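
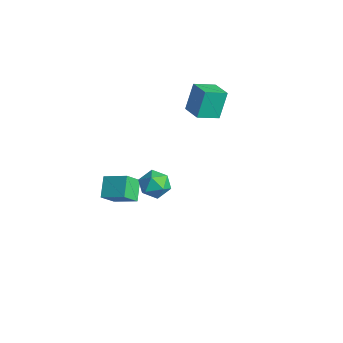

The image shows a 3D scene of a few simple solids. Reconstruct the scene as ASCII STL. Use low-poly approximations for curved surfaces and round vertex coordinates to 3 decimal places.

solid 
facet normal -0.423 -0.384 0.821
outer loop
vertex 2.034 -2.424 2.915
vertex 2.177 -3.326 2.567
vertex 2.863 -2.901 3.119
endloop
endfacet
facet normal -0.102 0.237 0.966
outer loop
vertex 2.034 -2.424 2.915
vertex 2.863 -2.901 3.119
vertex 2.889 -1.951 2.889
endloop
endfacet
facet normal -0.392 0.738 0.550
outer loop
vertex 2.034 -2.424 2.915
vertex 2.889 -1.951 2.889
vertex 2.22 -1.789 2.195
endloop
endfacet
facet normal -0.892 0.428 0.147
outer loop
vertex 2.034 -2.424 2.915
vertex 2.22 -1.789 2.195
vertex 1.779 -2.639 1.996
endloop
endfacet
facet normal -0.911 -0.266 0.315
outer loop
vertex 2.034 -2.424 2.915
vertex 1.779 -2.639 1.996
vertex 2.177 -3.326 2.567
endloop
endfacet
facet normal 0.588 0.175 0.790
outer loop
vertex 2.889 -1.951 2.889
vertex 2.863 -2.901 3.119
vertex 3.561 -2.561 2.524
endloop
endfacet
facet normal 0.068 -0.829 0.555
outer loop
vertex 2.863 -2.901 3.119
vertex 2.177 -3.326 2.567
vertex 3.12 -3.411 2.325
endloop
endfacet
facet normal -0.723 -0.638 -0.264
outer loop
vertex 2.177 -3.326 2.567
vertex 1.779 -2.639 1.996
vertex 2.451 -3.249 1.631
endloop
endfacet
facet normal -0.692 0.484 -0.535
outer loop
vertex 1.779 -2.639 1.996
vertex 2.22 -1.789 2.195
vertex 2.477 -2.299 1.401
endloop
endfacet
facet normal 0.119 0.986 0.116
outer loop
vertex 2.22 -1.789 2.195
vertex 2.889 -1.951 2.889
vertex 3.163 -1.874 1.953
endloop
endfacet
facet normal 0.892 -0.428 -0.147
outer loop
vertex 3.306 -2.776 1.605
vertex 3.561 -2.561 2.524
vertex 3.12 -3.411 2.325
endloop
endfacet
facet normal 0.392 -0.738 -0.550
outer loop
vertex 3.306 -2.776 1.605
vertex 3.12 -3.411 2.325
vertex 2.451 -3.249 1.631
endloop
endfacet
facet normal 0.102 -0.237 -0.966
outer loop
vertex 3.306 -2.776 1.605
vertex 2.451 -3.249 1.631
vertex 2.477 -2.299 1.401
endloop
endfacet
facet normal 0.423 0.384 -0.821
outer loop
vertex 3.306 -2.776 1.605
vertex 2.477 -2.299 1.401
vertex 3.163 -1.874 1.953
endloop
endfacet
facet normal 0.911 0.266 -0.315
outer loop
vertex 3.306 -2.776 1.605
vertex 3.163 -1.874 1.953
vertex 3.561 -2.561 2.524
endloop
endfacet
facet normal 0.692 -0.484 0.535
outer loop
vertex 3.12 -3.411 2.325
vertex 3.561 -2.561 2.524
vertex 2.863 -2.901 3.119
endloop
endfacet
facet normal -0.119 -0.986 -0.116
outer loop
vertex 2.451 -3.249 1.631
vertex 3.12 -3.411 2.325
vertex 2.177 -3.326 2.567
endloop
endfacet
facet normal -0.588 -0.175 -0.790
outer loop
vertex 2.477 -2.299 1.401
vertex 2.451 -3.249 1.631
vertex 1.779 -2.639 1.996
endloop
endfacet
facet normal -0.068 0.829 -0.555
outer loop
vertex 3.163 -1.874 1.953
vertex 2.477 -2.299 1.401
vertex 2.22 -1.789 2.195
endloop
endfacet
facet normal 0.723 0.638 0.264
outer loop
vertex 3.561 -2.561 2.524
vertex 3.163 -1.874 1.953
vertex 2.889 -1.951 2.889
endloop
endfacet
facet normal -0.984 0.014 -0.176
outer loop
vertex -3.12 3.032 4.281
vertex -3.004 4.417 3.745
vertex -2.824 2.344 2.567
endloop
endfacet
facet normal -0.078 -0.930 0.360
outer loop
vertex -1.436 2.323 2.815
vertex -3.12 3.032 4.281
vertex -2.824 2.344 2.567
endloop
endfacet
facet normal -0.984 0.015 -0.176
outer loop
vertex -2.824 2.344 2.567
vertex -3.004 4.417 3.745
vertex -2.707 3.729 2.031
endloop
endfacet
facet normal 0.158 -0.368 -0.916
outer loop
vertex -2.707 3.729 2.031
vertex -1.436 2.323 2.815
vertex -2.824 2.344 2.567
endloop
endfacet
facet normal -0.158 0.368 0.916
outer loop
vertex -3.12 3.032 4.281
vertex -1.616 4.396 3.993
vertex -3.004 4.417 3.745
endloop
endfacet
facet normal -0.078 -0.930 0.360
outer loop
vertex -1.733 3.011 4.529
vertex -3.12 3.032 4.281
vertex -1.436 2.323 2.815
endloop
endfacet
facet normal -0.158 0.368 0.916
outer loop
vertex -1.733 3.011 4.529
vertex -1.616 4.396 3.993
vertex -3.12 3.032 4.281
endloop
endfacet
facet normal 0.078 0.930 -0.360
outer loop
vertex -3.004 4.417 3.745
vertex -1.616 4.396 3.993
vertex -2.707 3.729 2.031
endloop
endfacet
facet normal 0.158 -0.368 -0.916
outer loop
vertex -1.32 3.708 2.279
vertex -1.436 2.323 2.815
vertex -2.707 3.729 2.031
endloop
endfacet
facet normal 0.078 0.930 -0.360
outer loop
vertex -2.707 3.729 2.031
vertex -1.616 4.396 3.993
vertex -1.32 3.708 2.279
endloop
endfacet
facet normal 0.984 -0.014 0.176
outer loop
vertex -1.32 3.708 2.279
vertex -1.733 3.011 4.529
vertex -1.436 2.323 2.815
endloop
endfacet
facet normal 0.984 -0.015 0.176
outer loop
vertex -1.616 4.396 3.993
vertex -1.733 3.011 4.529
vertex -1.32 3.708 2.279
endloop
endfacet
facet normal -0.739 -0.564 -0.368
outer loop
vertex -4.493 -2.105 -2.985
vertex -4.719 -1.15 -3.997
vertex -3.531 -2.799 -3.854
endloop
endfacet
facet normal 0.160 -0.677 0.718
outer loop
vertex -2.341 -1.89 -3.263
vertex -4.493 -2.105 -2.985
vertex -3.531 -2.799 -3.854
endloop
endfacet
facet normal -0.739 -0.565 -0.367
outer loop
vertex -3.531 -2.799 -3.854
vertex -4.719 -1.15 -3.997
vertex -3.758 -1.844 -4.866
endloop
endfacet
facet normal 0.654 -0.471 -0.592
outer loop
vertex -3.758 -1.844 -4.866
vertex -2.341 -1.89 -3.263
vertex -3.531 -2.799 -3.854
endloop
endfacet
facet normal -0.654 0.472 0.591
outer loop
vertex -4.493 -2.105 -2.985
vertex -3.529 -0.241 -3.406
vertex -4.719 -1.15 -3.997
endloop
endfacet
facet normal 0.160 -0.677 0.718
outer loop
vertex -3.302 -1.196 -2.394
vertex -4.493 -2.105 -2.985
vertex -2.341 -1.89 -3.263
endloop
endfacet
facet normal -0.654 0.472 0.592
outer loop
vertex -3.302 -1.196 -2.394
vertex -3.529 -0.241 -3.406
vertex -4.493 -2.105 -2.985
endloop
endfacet
facet normal -0.160 0.677 -0.718
outer loop
vertex -4.719 -1.15 -3.997
vertex -3.529 -0.241 -3.406
vertex -3.758 -1.844 -4.866
endloop
endfacet
facet normal 0.654 -0.472 -0.591
outer loop
vertex -2.567 -0.935 -4.275
vertex -2.341 -1.89 -3.263
vertex -3.758 -1.844 -4.866
endloop
endfacet
facet normal -0.160 0.677 -0.718
outer loop
vertex -3.758 -1.844 -4.866
vertex -3.529 -0.241 -3.406
vertex -2.567 -0.935 -4.275
endloop
endfacet
facet normal 0.739 0.564 0.367
outer loop
vertex -2.567 -0.935 -4.275
vertex -3.302 -1.196 -2.394
vertex -2.341 -1.89 -3.263
endloop
endfacet
facet normal 0.739 0.565 0.367
outer loop
vertex -3.529 -0.241 -3.406
vertex -3.302 -1.196 -2.394
vertex -2.567 -0.935 -4.275
endloop
endfacet

endsolid


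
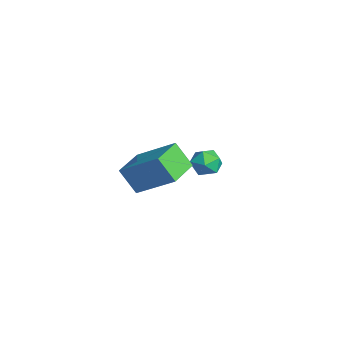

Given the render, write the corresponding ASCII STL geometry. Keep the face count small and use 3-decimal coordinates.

solid 
facet normal -0.398 -0.424 0.814
outer loop
vertex 2.196 -3.403 0.903
vertex 1.182 -2.513 0.87
vertex 1.24 -4.534 -0.154
endloop
endfacet
facet normal 0.752 -0.659 0.025
outer loop
vertex 1.698 -4.047 -1.09
vertex 2.196 -3.403 0.903
vertex 1.24 -4.534 -0.154
endloop
endfacet
facet normal -0.399 -0.424 0.813
outer loop
vertex 1.24 -4.534 -0.154
vertex 1.182 -2.513 0.87
vertex 0.225 -3.644 -0.188
endloop
endfacet
facet normal -0.526 -0.622 -0.581
outer loop
vertex 0.225 -3.644 -0.188
vertex 1.698 -4.047 -1.09
vertex 1.24 -4.534 -0.154
endloop
endfacet
facet normal 0.526 0.621 0.581
outer loop
vertex 2.196 -3.403 0.903
vertex 1.64 -2.026 -0.066
vertex 1.182 -2.513 0.87
endloop
endfacet
facet normal 0.751 -0.659 0.025
outer loop
vertex 2.655 -2.916 -0.032
vertex 2.196 -3.403 0.903
vertex 1.698 -4.047 -1.09
endloop
endfacet
facet normal 0.525 0.621 0.581
outer loop
vertex 2.655 -2.916 -0.032
vertex 1.64 -2.026 -0.066
vertex 2.196 -3.403 0.903
endloop
endfacet
facet normal -0.752 0.659 -0.025
outer loop
vertex 1.182 -2.513 0.87
vertex 1.64 -2.026 -0.066
vertex 0.225 -3.644 -0.188
endloop
endfacet
facet normal -0.526 -0.621 -0.581
outer loop
vertex 0.684 -3.157 -1.123
vertex 1.698 -4.047 -1.09
vertex 0.225 -3.644 -0.188
endloop
endfacet
facet normal -0.752 0.659 -0.026
outer loop
vertex 0.225 -3.644 -0.188
vertex 1.64 -2.026 -0.066
vertex 0.684 -3.157 -1.123
endloop
endfacet
facet normal 0.398 0.424 -0.813
outer loop
vertex 0.684 -3.157 -1.123
vertex 2.655 -2.916 -0.032
vertex 1.698 -4.047 -1.09
endloop
endfacet
facet normal 0.399 0.423 -0.814
outer loop
vertex 1.64 -2.026 -0.066
vertex 2.655 -2.916 -0.032
vertex 0.684 -3.157 -1.123
endloop
endfacet
facet normal -0.035 0.444 0.896
outer loop
vertex -3.122 0.116 -2.855
vertex -2.755 -0.406 -2.582
vertex -2.429 0.149 -2.844
endloop
endfacet
facet normal -0.050 0.928 0.370
outer loop
vertex -3.122 0.116 -2.855
vertex -2.429 0.149 -2.844
vertex -2.777 0.355 -3.408
endloop
endfacet
facet normal -0.614 0.788 -0.042
outer loop
vertex -3.122 0.116 -2.855
vertex -2.777 0.355 -3.408
vertex -3.318 -0.071 -3.494
endloop
endfacet
facet normal -0.949 0.218 0.227
outer loop
vertex -3.122 0.116 -2.855
vertex -3.318 -0.071 -3.494
vertex -3.304 -0.541 -2.984
endloop
endfacet
facet normal -0.592 0.006 0.806
outer loop
vertex -3.122 0.116 -2.855
vertex -3.304 -0.541 -2.984
vertex -2.755 -0.406 -2.582
endloop
endfacet
facet normal 0.539 0.842 -0.025
outer loop
vertex -2.777 0.355 -3.408
vertex -2.429 0.149 -2.844
vertex -2.196 -0.019 -3.476
endloop
endfacet
facet normal 0.562 0.060 0.825
outer loop
vertex -2.429 0.149 -2.844
vertex -2.755 -0.406 -2.582
vertex -2.182 -0.489 -2.966
endloop
endfacet
facet normal -0.339 -0.650 0.681
outer loop
vertex -2.755 -0.406 -2.582
vertex -3.304 -0.541 -2.984
vertex -2.723 -0.915 -3.052
endloop
endfacet
facet normal -0.917 -0.306 -0.257
outer loop
vertex -3.304 -0.541 -2.984
vertex -3.318 -0.071 -3.494
vertex -3.071 -0.709 -3.616
endloop
endfacet
facet normal -0.375 0.616 -0.693
outer loop
vertex -3.318 -0.071 -3.494
vertex -2.777 0.355 -3.408
vertex -2.745 -0.154 -3.878
endloop
endfacet
facet normal 0.949 -0.218 -0.227
outer loop
vertex -2.378 -0.676 -3.605
vertex -2.196 -0.019 -3.476
vertex -2.182 -0.489 -2.966
endloop
endfacet
facet normal 0.614 -0.788 0.042
outer loop
vertex -2.378 -0.676 -3.605
vertex -2.182 -0.489 -2.966
vertex -2.723 -0.915 -3.052
endloop
endfacet
facet normal 0.050 -0.928 -0.370
outer loop
vertex -2.378 -0.676 -3.605
vertex -2.723 -0.915 -3.052
vertex -3.071 -0.709 -3.616
endloop
endfacet
facet normal 0.035 -0.444 -0.896
outer loop
vertex -2.378 -0.676 -3.605
vertex -3.071 -0.709 -3.616
vertex -2.745 -0.154 -3.878
endloop
endfacet
facet normal 0.592 -0.006 -0.806
outer loop
vertex -2.378 -0.676 -3.605
vertex -2.745 -0.154 -3.878
vertex -2.196 -0.019 -3.476
endloop
endfacet
facet normal 0.917 0.306 0.257
outer loop
vertex -2.182 -0.489 -2.966
vertex -2.196 -0.019 -3.476
vertex -2.429 0.149 -2.844
endloop
endfacet
facet normal 0.375 -0.616 0.693
outer loop
vertex -2.723 -0.915 -3.052
vertex -2.182 -0.489 -2.966
vertex -2.755 -0.406 -2.582
endloop
endfacet
facet normal -0.539 -0.842 0.025
outer loop
vertex -3.071 -0.709 -3.616
vertex -2.723 -0.915 -3.052
vertex -3.304 -0.541 -2.984
endloop
endfacet
facet normal -0.562 -0.060 -0.825
outer loop
vertex -2.745 -0.154 -3.878
vertex -3.071 -0.709 -3.616
vertex -3.318 -0.071 -3.494
endloop
endfacet
facet normal 0.339 0.650 -0.681
outer loop
vertex -2.196 -0.019 -3.476
vertex -2.745 -0.154 -3.878
vertex -2.777 0.355 -3.408
endloop
endfacet

endsolid


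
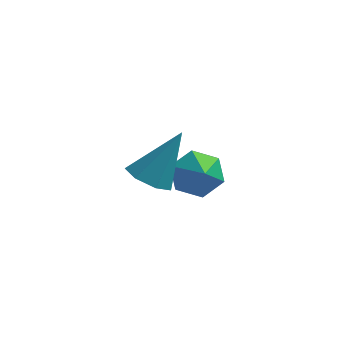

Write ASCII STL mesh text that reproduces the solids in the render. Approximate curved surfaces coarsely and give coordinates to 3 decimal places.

solid 
facet normal -0.409 -0.379 -0.830
outer loop
vertex 3.502 -4.897 -1.343
vertex 3.141 -4.293 -1.441
vertex 3.787 -4.466 -1.68
endloop
endfacet
facet normal 0.879 -0.441 0.180
outer loop
vertex 3.502 -4.897 -1.343
vertex 3.787 -4.466 -1.68
vertex 3.859 -3.627 0.021
endloop
endfacet
facet normal -0.409 -0.378 -0.831
outer loop
vertex 3.787 -4.466 -1.68
vertex 3.141 -4.293 -1.441
vertex 3.585 -3.905 -1.836
endloop
endfacet
facet normal 0.940 0.288 -0.182
outer loop
vertex 3.787 -4.466 -1.68
vertex 3.585 -3.905 -1.836
vertex 3.859 -3.627 0.021
endloop
endfacet
facet normal -0.408 -0.379 -0.831
outer loop
vertex 3.585 -3.905 -1.836
vertex 3.141 -4.293 -1.441
vertex 3.049 -3.637 -1.695
endloop
endfacet
facet normal 0.398 0.897 -0.193
outer loop
vertex 3.585 -3.905 -1.836
vertex 3.049 -3.637 -1.695
vertex 3.859 -3.627 0.021
endloop
endfacet
facet normal -0.407 -0.379 -0.831
outer loop
vertex 3.049 -3.637 -1.695
vertex 3.141 -4.293 -1.441
vertex 2.582 -3.863 -1.363
endloop
endfacet
facet normal -0.339 0.928 0.155
outer loop
vertex 3.049 -3.637 -1.695
vertex 2.582 -3.863 -1.363
vertex 3.859 -3.627 0.021
endloop
endfacet
facet normal -0.408 -0.380 -0.830
outer loop
vertex 2.582 -3.863 -1.363
vertex 3.141 -4.293 -1.441
vertex 2.536 -4.413 -1.089
endloop
endfacet
facet normal -0.716 0.358 0.599
outer loop
vertex 2.582 -3.863 -1.363
vertex 2.536 -4.413 -1.089
vertex 3.859 -3.627 0.021
endloop
endfacet
facet normal -0.408 -0.378 -0.831
outer loop
vertex 2.536 -4.413 -1.089
vertex 3.141 -4.293 -1.441
vertex 2.946 -4.873 -1.081
endloop
endfacet
facet normal -0.448 -0.385 0.807
outer loop
vertex 2.536 -4.413 -1.089
vertex 2.946 -4.873 -1.081
vertex 3.859 -3.627 0.021
endloop
endfacet
facet normal -0.408 -0.379 -0.831
outer loop
vertex 2.946 -4.873 -1.081
vertex 3.141 -4.293 -1.441
vertex 3.502 -4.897 -1.343
endloop
endfacet
facet normal 0.260 -0.740 0.621
outer loop
vertex 2.946 -4.873 -1.081
vertex 3.502 -4.897 -1.343
vertex 3.859 -3.627 0.021
endloop
endfacet
facet normal -0.388 0.721 -0.574
outer loop
vertex 4.337 -0.785 -3.81
vertex 3.592 -0.944 -3.507
vertex 4.075 -0.392 -3.14
endloop
endfacet
facet normal 0.935 0.019 0.355
outer loop
vertex 4.337 -0.785 -3.81
vertex 4.075 -0.392 -3.14
vertex 4.008 -1.716 -2.893
endloop
endfacet
facet normal -0.389 0.721 -0.573
outer loop
vertex 4.075 -0.392 -3.14
vertex 3.592 -0.944 -3.507
vertex 3.33 -0.552 -2.836
endloop
endfacet
facet normal 0.344 0.155 0.926
outer loop
vertex 4.075 -0.392 -3.14
vertex 3.33 -0.552 -2.836
vertex 4.008 -1.716 -2.893
endloop
endfacet
facet normal -0.388 0.722 -0.573
outer loop
vertex 3.33 -0.552 -2.836
vertex 3.592 -0.944 -3.507
vertex 2.847 -1.104 -3.204
endloop
endfacet
facet normal -0.376 -0.263 0.888
outer loop
vertex 3.33 -0.552 -2.836
vertex 2.847 -1.104 -3.204
vertex 4.008 -1.716 -2.893
endloop
endfacet
facet normal -0.388 0.721 -0.574
outer loop
vertex 2.847 -1.104 -3.204
vertex 3.592 -0.944 -3.507
vertex 3.11 -1.496 -3.874
endloop
endfacet
facet normal -0.505 -0.817 0.279
outer loop
vertex 2.847 -1.104 -3.204
vertex 3.11 -1.496 -3.874
vertex 4.008 -1.716 -2.893
endloop
endfacet
facet normal -0.388 0.721 -0.574
outer loop
vertex 3.11 -1.496 -3.874
vertex 3.592 -0.944 -3.507
vertex 3.855 -1.337 -4.178
endloop
endfacet
facet normal 0.085 -0.953 -0.291
outer loop
vertex 3.11 -1.496 -3.874
vertex 3.855 -1.337 -4.178
vertex 4.008 -1.716 -2.893
endloop
endfacet
facet normal -0.387 0.721 -0.574
outer loop
vertex 3.855 -1.337 -4.178
vertex 3.592 -0.944 -3.507
vertex 4.337 -0.785 -3.81
endloop
endfacet
facet normal 0.806 -0.535 -0.254
outer loop
vertex 3.855 -1.337 -4.178
vertex 4.337 -0.785 -3.81
vertex 4.008 -1.716 -2.893
endloop
endfacet

endsolid


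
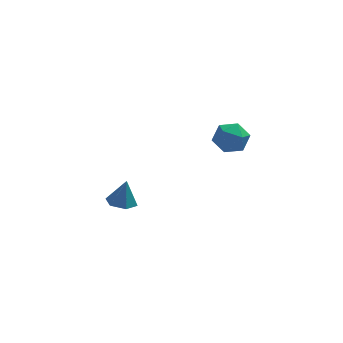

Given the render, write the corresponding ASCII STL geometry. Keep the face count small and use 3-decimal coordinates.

solid 
facet normal -0.194 -0.144 -0.970
outer loop
vertex -2.517 0.699 -2.99
vertex -3.182 0.929 -2.891
vertex -2.669 1.389 -3.062
endloop
endfacet
facet normal 0.945 0.232 0.229
outer loop
vertex -2.517 0.699 -2.99
vertex -2.669 1.389 -3.062
vertex -2.938 1.111 -1.669
endloop
endfacet
facet normal -0.193 -0.145 -0.970
outer loop
vertex -2.669 1.389 -3.062
vertex -3.182 0.929 -2.891
vertex -3.333 1.619 -2.964
endloop
endfacet
facet normal 0.350 0.904 0.248
outer loop
vertex -2.669 1.389 -3.062
vertex -3.333 1.619 -2.964
vertex -2.938 1.111 -1.669
endloop
endfacet
facet normal -0.193 -0.145 -0.970
outer loop
vertex -3.333 1.619 -2.964
vertex -3.182 0.929 -2.891
vertex -3.846 1.159 -2.793
endloop
endfacet
facet normal -0.511 0.735 0.444
outer loop
vertex -3.333 1.619 -2.964
vertex -3.846 1.159 -2.793
vertex -2.938 1.111 -1.669
endloop
endfacet
facet normal -0.193 -0.144 -0.971
outer loop
vertex -3.846 1.159 -2.793
vertex -3.182 0.929 -2.891
vertex -3.695 0.469 -2.721
endloop
endfacet
facet normal -0.776 -0.105 0.622
outer loop
vertex -3.846 1.159 -2.793
vertex -3.695 0.469 -2.721
vertex -2.938 1.111 -1.669
endloop
endfacet
facet normal -0.193 -0.144 -0.971
outer loop
vertex -3.695 0.469 -2.721
vertex -3.182 0.929 -2.891
vertex -3.031 0.239 -2.819
endloop
endfacet
facet normal -0.180 -0.777 0.604
outer loop
vertex -3.695 0.469 -2.721
vertex -3.031 0.239 -2.819
vertex -2.938 1.111 -1.669
endloop
endfacet
facet normal -0.194 -0.144 -0.970
outer loop
vertex -3.031 0.239 -2.819
vertex -3.182 0.929 -2.891
vertex -2.517 0.699 -2.99
endloop
endfacet
facet normal 0.681 -0.609 0.407
outer loop
vertex -3.031 0.239 -2.819
vertex -2.517 0.699 -2.99
vertex -2.938 1.111 -1.669
endloop
endfacet
facet normal -0.847 0.532 -0.006
outer loop
vertex 0.709 -1.561 2.755
vertex 0.305 -2.2 3.099
vertex 0.662 -1.626 3.582
endloop
endfacet
facet normal -0.278 0.959 0.060
outer loop
vertex 0.709 -1.561 2.755
vertex 0.662 -1.626 3.582
vertex 1.375 -1.397 3.223
endloop
endfacet
facet normal 0.146 0.850 -0.506
outer loop
vertex 0.709 -1.561 2.755
vertex 1.375 -1.397 3.223
vertex 1.459 -1.83 2.519
endloop
endfacet
facet normal -0.162 0.356 -0.920
outer loop
vertex 0.709 -1.561 2.755
vertex 1.459 -1.83 2.519
vertex 0.798 -2.326 2.443
endloop
endfacet
facet normal -0.774 0.160 -0.612
outer loop
vertex 0.709 -1.561 2.755
vertex 0.798 -2.326 2.443
vertex 0.305 -2.2 3.099
endloop
endfacet
facet normal 0.080 0.761 0.644
outer loop
vertex 1.375 -1.397 3.223
vertex 0.662 -1.626 3.582
vertex 1.382 -1.934 3.857
endloop
endfacet
facet normal -0.841 0.071 0.537
outer loop
vertex 0.662 -1.626 3.582
vertex 0.305 -2.2 3.099
vertex 0.721 -2.43 3.781
endloop
endfacet
facet normal -0.723 -0.531 -0.442
outer loop
vertex 0.305 -2.2 3.099
vertex 0.798 -2.326 2.443
vertex 0.805 -2.863 3.077
endloop
endfacet
facet normal 0.268 -0.213 -0.940
outer loop
vertex 0.798 -2.326 2.443
vertex 1.459 -1.83 2.519
vertex 1.518 -2.634 2.718
endloop
endfacet
facet normal 0.765 0.586 -0.269
outer loop
vertex 1.459 -1.83 2.519
vertex 1.375 -1.397 3.223
vertex 1.875 -2.06 3.201
endloop
endfacet
facet normal 0.162 -0.356 0.920
outer loop
vertex 1.471 -2.699 3.545
vertex 1.382 -1.934 3.857
vertex 0.721 -2.43 3.781
endloop
endfacet
facet normal -0.146 -0.850 0.506
outer loop
vertex 1.471 -2.699 3.545
vertex 0.721 -2.43 3.781
vertex 0.805 -2.863 3.077
endloop
endfacet
facet normal 0.278 -0.959 -0.060
outer loop
vertex 1.471 -2.699 3.545
vertex 0.805 -2.863 3.077
vertex 1.518 -2.634 2.718
endloop
endfacet
facet normal 0.847 -0.532 0.006
outer loop
vertex 1.471 -2.699 3.545
vertex 1.518 -2.634 2.718
vertex 1.875 -2.06 3.201
endloop
endfacet
facet normal 0.774 -0.160 0.612
outer loop
vertex 1.471 -2.699 3.545
vertex 1.875 -2.06 3.201
vertex 1.382 -1.934 3.857
endloop
endfacet
facet normal -0.268 0.213 0.940
outer loop
vertex 0.721 -2.43 3.781
vertex 1.382 -1.934 3.857
vertex 0.662 -1.626 3.582
endloop
endfacet
facet normal -0.765 -0.586 0.269
outer loop
vertex 0.805 -2.863 3.077
vertex 0.721 -2.43 3.781
vertex 0.305 -2.2 3.099
endloop
endfacet
facet normal -0.080 -0.761 -0.644
outer loop
vertex 1.518 -2.634 2.718
vertex 0.805 -2.863 3.077
vertex 0.798 -2.326 2.443
endloop
endfacet
facet normal 0.841 -0.071 -0.537
outer loop
vertex 1.875 -2.06 3.201
vertex 1.518 -2.634 2.718
vertex 1.459 -1.83 2.519
endloop
endfacet
facet normal 0.723 0.531 0.442
outer loop
vertex 1.382 -1.934 3.857
vertex 1.875 -2.06 3.201
vertex 1.375 -1.397 3.223
endloop
endfacet

endsolid


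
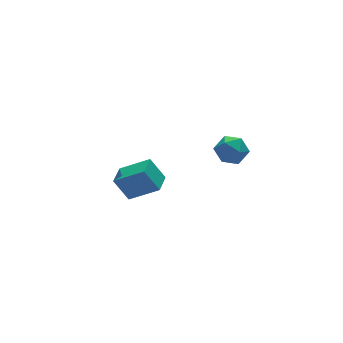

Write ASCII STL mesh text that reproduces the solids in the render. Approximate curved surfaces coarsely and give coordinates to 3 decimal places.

solid 
facet normal 0.048 -0.425 0.904
outer loop
vertex 2.731 -3.11 3.227
vertex 1.901 -3.108 3.272
vertex 2.298 -3.761 2.944
endloop
endfacet
facet normal 0.604 -0.620 0.502
outer loop
vertex 2.731 -3.11 3.227
vertex 2.298 -3.761 2.944
vertex 2.949 -3.475 2.514
endloop
endfacet
facet normal 0.952 -0.027 0.305
outer loop
vertex 2.731 -3.11 3.227
vertex 2.949 -3.475 2.514
vertex 2.953 -2.647 2.574
endloop
endfacet
facet normal 0.611 0.533 0.585
outer loop
vertex 2.731 -3.11 3.227
vertex 2.953 -2.647 2.574
vertex 2.306 -2.42 3.043
endloop
endfacet
facet normal 0.053 0.287 0.956
outer loop
vertex 2.731 -3.11 3.227
vertex 2.306 -2.42 3.043
vertex 1.901 -3.108 3.272
endloop
endfacet
facet normal 0.352 -0.932 -0.087
outer loop
vertex 2.949 -3.475 2.514
vertex 2.298 -3.761 2.944
vertex 2.254 -3.7 2.117
endloop
endfacet
facet normal -0.549 -0.617 0.564
outer loop
vertex 2.298 -3.761 2.944
vertex 1.901 -3.108 3.272
vertex 1.607 -3.473 2.586
endloop
endfacet
facet normal -0.543 0.535 0.647
outer loop
vertex 1.901 -3.108 3.272
vertex 2.306 -2.42 3.043
vertex 1.611 -2.645 2.646
endloop
endfacet
facet normal 0.362 0.931 0.049
outer loop
vertex 2.306 -2.42 3.043
vertex 2.953 -2.647 2.574
vertex 2.262 -2.359 2.216
endloop
endfacet
facet normal 0.914 0.025 -0.405
outer loop
vertex 2.953 -2.647 2.574
vertex 2.949 -3.475 2.514
vertex 2.659 -3.012 1.888
endloop
endfacet
facet normal -0.611 -0.533 -0.585
outer loop
vertex 1.829 -3.01 1.933
vertex 2.254 -3.7 2.117
vertex 1.607 -3.473 2.586
endloop
endfacet
facet normal -0.952 0.027 -0.305
outer loop
vertex 1.829 -3.01 1.933
vertex 1.607 -3.473 2.586
vertex 1.611 -2.645 2.646
endloop
endfacet
facet normal -0.604 0.620 -0.502
outer loop
vertex 1.829 -3.01 1.933
vertex 1.611 -2.645 2.646
vertex 2.262 -2.359 2.216
endloop
endfacet
facet normal -0.048 0.425 -0.904
outer loop
vertex 1.829 -3.01 1.933
vertex 2.262 -2.359 2.216
vertex 2.659 -3.012 1.888
endloop
endfacet
facet normal -0.053 -0.287 -0.956
outer loop
vertex 1.829 -3.01 1.933
vertex 2.659 -3.012 1.888
vertex 2.254 -3.7 2.117
endloop
endfacet
facet normal -0.362 -0.931 -0.049
outer loop
vertex 1.607 -3.473 2.586
vertex 2.254 -3.7 2.117
vertex 2.298 -3.761 2.944
endloop
endfacet
facet normal -0.914 -0.025 0.405
outer loop
vertex 1.611 -2.645 2.646
vertex 1.607 -3.473 2.586
vertex 1.901 -3.108 3.272
endloop
endfacet
facet normal -0.352 0.932 0.087
outer loop
vertex 2.262 -2.359 2.216
vertex 1.611 -2.645 2.646
vertex 2.306 -2.42 3.043
endloop
endfacet
facet normal 0.549 0.617 -0.564
outer loop
vertex 2.659 -3.012 1.888
vertex 2.262 -2.359 2.216
vertex 2.953 -2.647 2.574
endloop
endfacet
facet normal 0.543 -0.535 -0.647
outer loop
vertex 2.254 -3.7 2.117
vertex 2.659 -3.012 1.888
vertex 2.949 -3.475 2.514
endloop
endfacet
facet normal -0.368 0.410 0.835
outer loop
vertex 0.598 1.878 -2.091
vertex 1.368 2.728 -2.169
vertex -0.531 2.813 -3.047
endloop
endfacet
facet normal -0.670 -0.739 0.068
outer loop
vertex -0.028 2.252 -4.191
vertex 0.598 1.878 -2.091
vertex -0.531 2.813 -3.047
endloop
endfacet
facet normal -0.368 0.410 0.835
outer loop
vertex -0.531 2.813 -3.047
vertex 1.368 2.728 -2.169
vertex 0.239 3.663 -3.125
endloop
endfacet
facet normal -0.645 0.534 -0.546
outer loop
vertex 0.239 3.663 -3.125
vertex -0.028 2.252 -4.191
vertex -0.531 2.813 -3.047
endloop
endfacet
facet normal 0.645 -0.534 0.546
outer loop
vertex 0.598 1.878 -2.091
vertex 1.871 2.167 -3.313
vertex 1.368 2.728 -2.169
endloop
endfacet
facet normal -0.670 -0.739 0.068
outer loop
vertex 1.101 1.317 -3.235
vertex 0.598 1.878 -2.091
vertex -0.028 2.252 -4.191
endloop
endfacet
facet normal 0.645 -0.534 0.546
outer loop
vertex 1.101 1.317 -3.235
vertex 1.871 2.167 -3.313
vertex 0.598 1.878 -2.091
endloop
endfacet
facet normal 0.670 0.739 -0.068
outer loop
vertex 1.368 2.728 -2.169
vertex 1.871 2.167 -3.313
vertex 0.239 3.663 -3.125
endloop
endfacet
facet normal -0.645 0.534 -0.546
outer loop
vertex 0.742 3.102 -4.269
vertex -0.028 2.252 -4.191
vertex 0.239 3.663 -3.125
endloop
endfacet
facet normal 0.670 0.739 -0.068
outer loop
vertex 0.239 3.663 -3.125
vertex 1.871 2.167 -3.313
vertex 0.742 3.102 -4.269
endloop
endfacet
facet normal 0.368 -0.410 -0.835
outer loop
vertex 0.742 3.102 -4.269
vertex 1.101 1.317 -3.235
vertex -0.028 2.252 -4.191
endloop
endfacet
facet normal 0.368 -0.410 -0.835
outer loop
vertex 1.871 2.167 -3.313
vertex 1.101 1.317 -3.235
vertex 0.742 3.102 -4.269
endloop
endfacet

endsolid


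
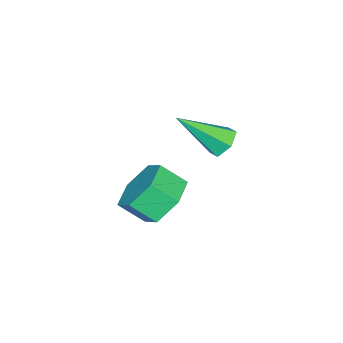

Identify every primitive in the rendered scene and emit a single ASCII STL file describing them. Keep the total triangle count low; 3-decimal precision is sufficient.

solid 
facet normal -0.243 0.739 -0.629
outer loop
vertex 0.472 -1.328 0.123
vertex -0.478 -1.532 0.25
vertex -0.033 -0.886 0.837
endloop
endfacet
facet normal 0.822 0.502 0.271
outer loop
vertex 0.472 -1.328 0.123
vertex -0.033 -0.886 0.837
vertex 0.728 -2.103 0.783
endloop
endfacet
facet normal 0.821 0.502 0.271
outer loop
vertex 0.728 -2.103 0.783
vertex -0.033 -0.886 0.837
vertex 0.223 -1.662 1.497
endloop
endfacet
facet normal 0.243 -0.739 0.628
outer loop
vertex 0.728 -2.103 0.783
vertex 0.223 -1.662 1.497
vertex -0.222 -2.308 0.91
endloop
endfacet
facet normal -0.243 0.739 -0.629
outer loop
vertex -0.033 -0.886 0.837
vertex -0.478 -1.532 0.25
vertex -0.983 -1.09 0.964
endloop
endfacet
facet normal -0.035 0.641 0.767
outer loop
vertex -0.033 -0.886 0.837
vertex -0.983 -1.09 0.964
vertex 0.223 -1.662 1.497
endloop
endfacet
facet normal -0.035 0.641 0.767
outer loop
vertex 0.223 -1.662 1.497
vertex -0.983 -1.09 0.964
vertex -0.727 -1.866 1.624
endloop
endfacet
facet normal 0.243 -0.739 0.629
outer loop
vertex 0.223 -1.662 1.497
vertex -0.727 -1.866 1.624
vertex -0.222 -2.308 0.91
endloop
endfacet
facet normal -0.243 0.738 -0.629
outer loop
vertex -0.983 -1.09 0.964
vertex -0.478 -1.532 0.25
vertex -1.428 -1.737 0.377
endloop
endfacet
facet normal -0.857 0.139 0.496
outer loop
vertex -0.983 -1.09 0.964
vertex -1.428 -1.737 0.377
vertex -0.727 -1.866 1.624
endloop
endfacet
facet normal -0.857 0.139 0.496
outer loop
vertex -0.727 -1.866 1.624
vertex -1.428 -1.737 0.377
vertex -1.172 -2.512 1.037
endloop
endfacet
facet normal 0.243 -0.739 0.629
outer loop
vertex -0.727 -1.866 1.624
vertex -1.172 -2.512 1.037
vertex -0.222 -2.308 0.91
endloop
endfacet
facet normal -0.243 0.739 -0.628
outer loop
vertex -1.428 -1.737 0.377
vertex -0.478 -1.532 0.25
vertex -0.923 -2.178 -0.337
endloop
endfacet
facet normal -0.821 -0.502 -0.271
outer loop
vertex -1.428 -1.737 0.377
vertex -0.923 -2.178 -0.337
vertex -1.172 -2.512 1.037
endloop
endfacet
facet normal -0.822 -0.501 -0.271
outer loop
vertex -1.172 -2.512 1.037
vertex -0.923 -2.178 -0.337
vertex -0.667 -2.954 0.323
endloop
endfacet
facet normal 0.243 -0.739 0.629
outer loop
vertex -1.172 -2.512 1.037
vertex -0.667 -2.954 0.323
vertex -0.222 -2.308 0.91
endloop
endfacet
facet normal -0.243 0.739 -0.629
outer loop
vertex -0.923 -2.178 -0.337
vertex -0.478 -1.532 0.25
vertex 0.027 -1.974 -0.464
endloop
endfacet
facet normal 0.035 -0.641 -0.767
outer loop
vertex -0.923 -2.178 -0.337
vertex 0.027 -1.974 -0.464
vertex -0.667 -2.954 0.323
endloop
endfacet
facet normal 0.035 -0.641 -0.767
outer loop
vertex -0.667 -2.954 0.323
vertex 0.027 -1.974 -0.464
vertex 0.283 -2.75 0.196
endloop
endfacet
facet normal 0.243 -0.739 0.629
outer loop
vertex -0.667 -2.954 0.323
vertex 0.283 -2.75 0.196
vertex -0.222 -2.308 0.91
endloop
endfacet
facet normal -0.243 0.739 -0.629
outer loop
vertex 0.027 -1.974 -0.464
vertex -0.478 -1.532 0.25
vertex 0.472 -1.328 0.123
endloop
endfacet
facet normal 0.857 -0.139 -0.496
outer loop
vertex 0.027 -1.974 -0.464
vertex 0.472 -1.328 0.123
vertex 0.283 -2.75 0.196
endloop
endfacet
facet normal 0.857 -0.139 -0.496
outer loop
vertex 0.283 -2.75 0.196
vertex 0.472 -1.328 0.123
vertex 0.728 -2.103 0.783
endloop
endfacet
facet normal 0.243 -0.738 0.629
outer loop
vertex 0.283 -2.75 0.196
vertex 0.728 -2.103 0.783
vertex -0.222 -2.308 0.91
endloop
endfacet
facet normal -0.402 0.650 -0.645
outer loop
vertex -3.153 -1.2 0.506
vertex -3.722 -1.302 0.758
vertex -3.352 -0.846 0.987
endloop
endfacet
facet normal 0.937 0.311 0.158
outer loop
vertex -3.153 -1.2 0.506
vertex -3.352 -0.846 0.987
vertex -2.958 -2.538 1.982
endloop
endfacet
facet normal -0.402 0.650 -0.645
outer loop
vertex -3.352 -0.846 0.987
vertex -3.722 -1.302 0.758
vertex -3.921 -0.948 1.239
endloop
endfacet
facet normal 0.261 0.534 0.804
outer loop
vertex -3.352 -0.846 0.987
vertex -3.921 -0.948 1.239
vertex -2.958 -2.538 1.982
endloop
endfacet
facet normal -0.402 0.650 -0.645
outer loop
vertex -3.921 -0.948 1.239
vertex -3.722 -1.302 0.758
vertex -4.29 -1.404 1.009
endloop
endfacet
facet normal -0.566 0.042 0.824
outer loop
vertex -3.921 -0.948 1.239
vertex -4.29 -1.404 1.009
vertex -2.958 -2.538 1.982
endloop
endfacet
facet normal -0.402 0.650 -0.645
outer loop
vertex -4.29 -1.404 1.009
vertex -3.722 -1.302 0.758
vertex -4.091 -1.758 0.528
endloop
endfacet
facet normal -0.715 -0.670 0.198
outer loop
vertex -4.29 -1.404 1.009
vertex -4.091 -1.758 0.528
vertex -2.958 -2.538 1.982
endloop
endfacet
facet normal -0.402 0.650 -0.644
outer loop
vertex -4.091 -1.758 0.528
vertex -3.722 -1.302 0.758
vertex -3.522 -1.656 0.276
endloop
endfacet
facet normal -0.039 -0.893 -0.449
outer loop
vertex -4.091 -1.758 0.528
vertex -3.522 -1.656 0.276
vertex -2.958 -2.538 1.982
endloop
endfacet
facet normal -0.402 0.650 -0.644
outer loop
vertex -3.522 -1.656 0.276
vertex -3.722 -1.302 0.758
vertex -3.153 -1.2 0.506
endloop
endfacet
facet normal 0.787 -0.401 -0.468
outer loop
vertex -3.522 -1.656 0.276
vertex -3.153 -1.2 0.506
vertex -2.958 -2.538 1.982
endloop
endfacet

endsolid


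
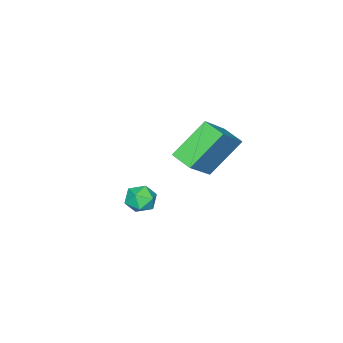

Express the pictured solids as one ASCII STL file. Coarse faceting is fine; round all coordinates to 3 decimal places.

solid 
facet normal -0.377 0.925 -0.034
outer loop
vertex -0.637 -0.928 -2.939
vertex -1.204 -1.141 -2.45
vertex -0.535 -0.858 -2.171
endloop
endfacet
facet normal 0.330 0.935 -0.129
outer loop
vertex -0.637 -0.928 -2.939
vertex -0.535 -0.858 -2.171
vertex 0.044 -1.124 -2.618
endloop
endfacet
facet normal 0.482 0.531 -0.697
outer loop
vertex -0.637 -0.928 -2.939
vertex 0.044 -1.124 -2.618
vertex -0.267 -1.571 -3.173
endloop
endfacet
facet normal -0.131 0.271 -0.953
outer loop
vertex -0.637 -0.928 -2.939
vertex -0.267 -1.571 -3.173
vertex -1.038 -1.582 -3.07
endloop
endfacet
facet normal -0.663 0.515 -0.544
outer loop
vertex -0.637 -0.928 -2.939
vertex -1.038 -1.582 -3.07
vertex -1.204 -1.141 -2.45
endloop
endfacet
facet normal 0.633 0.635 0.443
outer loop
vertex 0.044 -1.124 -2.618
vertex -0.535 -0.858 -2.171
vertex -0.102 -1.458 -1.93
endloop
endfacet
facet normal -0.511 0.619 0.597
outer loop
vertex -0.535 -0.858 -2.171
vertex -1.204 -1.141 -2.45
vertex -0.873 -1.469 -1.827
endloop
endfacet
facet normal -0.973 -0.045 -0.228
outer loop
vertex -1.204 -1.141 -2.45
vertex -1.038 -1.582 -3.07
vertex -1.184 -1.916 -2.382
endloop
endfacet
facet normal -0.113 -0.439 -0.891
outer loop
vertex -1.038 -1.582 -3.07
vertex -0.267 -1.571 -3.173
vertex -0.605 -2.182 -2.829
endloop
endfacet
facet normal 0.879 -0.019 -0.477
outer loop
vertex -0.267 -1.571 -3.173
vertex 0.044 -1.124 -2.618
vertex 0.064 -1.899 -2.55
endloop
endfacet
facet normal 0.131 -0.271 0.953
outer loop
vertex -0.503 -2.112 -2.061
vertex -0.102 -1.458 -1.93
vertex -0.873 -1.469 -1.827
endloop
endfacet
facet normal -0.482 -0.531 0.697
outer loop
vertex -0.503 -2.112 -2.061
vertex -0.873 -1.469 -1.827
vertex -1.184 -1.916 -2.382
endloop
endfacet
facet normal -0.330 -0.935 0.129
outer loop
vertex -0.503 -2.112 -2.061
vertex -1.184 -1.916 -2.382
vertex -0.605 -2.182 -2.829
endloop
endfacet
facet normal 0.377 -0.925 0.034
outer loop
vertex -0.503 -2.112 -2.061
vertex -0.605 -2.182 -2.829
vertex 0.064 -1.899 -2.55
endloop
endfacet
facet normal 0.663 -0.515 0.544
outer loop
vertex -0.503 -2.112 -2.061
vertex 0.064 -1.899 -2.55
vertex -0.102 -1.458 -1.93
endloop
endfacet
facet normal 0.113 0.439 0.891
outer loop
vertex -0.873 -1.469 -1.827
vertex -0.102 -1.458 -1.93
vertex -0.535 -0.858 -2.171
endloop
endfacet
facet normal -0.879 0.019 0.477
outer loop
vertex -1.184 -1.916 -2.382
vertex -0.873 -1.469 -1.827
vertex -1.204 -1.141 -2.45
endloop
endfacet
facet normal -0.633 -0.635 -0.443
outer loop
vertex -0.605 -2.182 -2.829
vertex -1.184 -1.916 -2.382
vertex -1.038 -1.582 -3.07
endloop
endfacet
facet normal 0.511 -0.619 -0.597
outer loop
vertex 0.064 -1.899 -2.55
vertex -0.605 -2.182 -2.829
vertex -0.267 -1.571 -3.173
endloop
endfacet
facet normal 0.973 0.045 0.228
outer loop
vertex -0.102 -1.458 -1.93
vertex 0.064 -1.899 -2.55
vertex 0.044 -1.124 -2.618
endloop
endfacet
facet normal -0.734 -0.054 -0.677
outer loop
vertex -2.254 1.544 2.256
vertex -2.082 2.535 1.991
vertex -0.858 0.91 0.792
endloop
endfacet
facet normal -0.166 -0.953 0.254
outer loop
vertex 0.742 1.025 2.269
vertex -2.254 1.544 2.256
vertex -0.858 0.91 0.792
endloop
endfacet
facet normal -0.733 -0.052 -0.678
outer loop
vertex -0.858 0.91 0.792
vertex -2.082 2.535 1.991
vertex -0.685 1.901 0.528
endloop
endfacet
facet normal 0.659 -0.299 -0.690
outer loop
vertex -0.685 1.901 0.528
vertex 0.742 1.025 2.269
vertex -0.858 0.91 0.792
endloop
endfacet
facet normal -0.659 0.299 0.690
outer loop
vertex -2.254 1.544 2.256
vertex -0.482 2.65 3.468
vertex -2.082 2.535 1.991
endloop
endfacet
facet normal -0.166 -0.953 0.254
outer loop
vertex -0.655 1.659 3.732
vertex -2.254 1.544 2.256
vertex 0.742 1.025 2.269
endloop
endfacet
facet normal -0.659 0.299 0.690
outer loop
vertex -0.655 1.659 3.732
vertex -0.482 2.65 3.468
vertex -2.254 1.544 2.256
endloop
endfacet
facet normal 0.166 0.953 -0.254
outer loop
vertex -2.082 2.535 1.991
vertex -0.482 2.65 3.468
vertex -0.685 1.901 0.528
endloop
endfacet
facet normal 0.659 -0.299 -0.690
outer loop
vertex 0.914 2.016 2.004
vertex 0.742 1.025 2.269
vertex -0.685 1.901 0.528
endloop
endfacet
facet normal 0.166 0.953 -0.254
outer loop
vertex -0.685 1.901 0.528
vertex -0.482 2.65 3.468
vertex 0.914 2.016 2.004
endloop
endfacet
facet normal 0.734 0.054 0.677
outer loop
vertex 0.914 2.016 2.004
vertex -0.655 1.659 3.732
vertex 0.742 1.025 2.269
endloop
endfacet
facet normal 0.734 0.052 0.677
outer loop
vertex -0.482 2.65 3.468
vertex -0.655 1.659 3.732
vertex 0.914 2.016 2.004
endloop
endfacet

endsolid


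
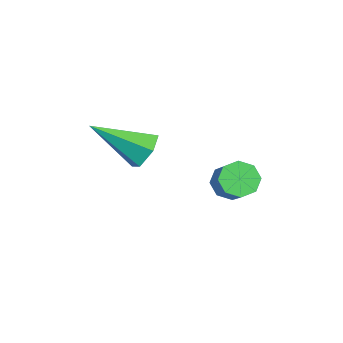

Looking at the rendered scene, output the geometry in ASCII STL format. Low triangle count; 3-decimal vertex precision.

solid 
facet normal 0.209 0.812 -0.545
outer loop
vertex 4.282 -2.288 2.863
vertex 3.62 -2.004 3.032
vertex 4.204 -1.864 3.464
endloop
endfacet
facet normal 0.863 -0.353 0.361
outer loop
vertex 4.282 -2.288 2.863
vertex 4.204 -1.864 3.464
vertex 3.2 -3.636 4.128
endloop
endfacet
facet normal 0.209 0.812 -0.545
outer loop
vertex 4.204 -1.864 3.464
vertex 3.62 -2.004 3.032
vertex 3.542 -1.58 3.633
endloop
endfacet
facet normal 0.313 0.173 0.934
outer loop
vertex 4.204 -1.864 3.464
vertex 3.542 -1.58 3.633
vertex 3.2 -3.636 4.128
endloop
endfacet
facet normal 0.210 0.812 -0.545
outer loop
vertex 3.542 -1.58 3.633
vertex 3.62 -2.004 3.032
vertex 2.958 -1.72 3.2
endloop
endfacet
facet normal -0.614 0.280 0.738
outer loop
vertex 3.542 -1.58 3.633
vertex 2.958 -1.72 3.2
vertex 3.2 -3.636 4.128
endloop
endfacet
facet normal 0.209 0.811 -0.546
outer loop
vertex 2.958 -1.72 3.2
vertex 3.62 -2.004 3.032
vertex 3.036 -2.145 2.599
endloop
endfacet
facet normal -0.990 -0.139 -0.030
outer loop
vertex 2.958 -1.72 3.2
vertex 3.036 -2.145 2.599
vertex 3.2 -3.636 4.128
endloop
endfacet
facet normal 0.209 0.811 -0.546
outer loop
vertex 3.036 -2.145 2.599
vertex 3.62 -2.004 3.032
vertex 3.698 -2.429 2.431
endloop
endfacet
facet normal -0.439 -0.666 -0.603
outer loop
vertex 3.036 -2.145 2.599
vertex 3.698 -2.429 2.431
vertex 3.2 -3.636 4.128
endloop
endfacet
facet normal 0.208 0.811 -0.547
outer loop
vertex 3.698 -2.429 2.431
vertex 3.62 -2.004 3.032
vertex 4.282 -2.288 2.863
endloop
endfacet
facet normal 0.487 -0.773 -0.407
outer loop
vertex 3.698 -2.429 2.431
vertex 4.282 -2.288 2.863
vertex 3.2 -3.636 4.128
endloop
endfacet
facet normal -0.729 -0.028 -0.683
outer loop
vertex 3.691 0.716 0.325
vertex 3.227 0.771 0.818
vertex 3.572 1.211 0.432
endloop
endfacet
facet normal 0.644 0.306 -0.701
outer loop
vertex 3.691 0.716 0.325
vertex 3.572 1.211 0.432
vertex 4.698 0.754 1.268
endloop
endfacet
facet normal 0.644 0.306 -0.701
outer loop
vertex 4.698 0.754 1.268
vertex 3.572 1.211 0.432
vertex 4.579 1.249 1.375
endloop
endfacet
facet normal 0.729 0.028 0.684
outer loop
vertex 4.698 0.754 1.268
vertex 4.579 1.249 1.375
vertex 4.233 0.809 1.762
endloop
endfacet
facet normal -0.729 -0.028 -0.683
outer loop
vertex 3.572 1.211 0.432
vertex 3.227 0.771 0.818
vertex 3.251 1.448 0.765
endloop
endfacet
facet normal 0.294 0.890 -0.350
outer loop
vertex 3.572 1.211 0.432
vertex 3.251 1.448 0.765
vertex 4.579 1.249 1.375
endloop
endfacet
facet normal 0.294 0.889 -0.351
outer loop
vertex 4.579 1.249 1.375
vertex 3.251 1.448 0.765
vertex 4.257 1.487 1.708
endloop
endfacet
facet normal 0.729 0.029 0.684
outer loop
vertex 4.579 1.249 1.375
vertex 4.257 1.487 1.708
vertex 4.233 0.809 1.762
endloop
endfacet
facet normal -0.729 -0.028 -0.684
outer loop
vertex 3.251 1.448 0.765
vertex 3.227 0.771 0.818
vertex 2.915 1.289 1.13
endloop
endfacet
facet normal -0.228 0.952 0.204
outer loop
vertex 3.251 1.448 0.765
vertex 2.915 1.289 1.13
vertex 4.257 1.487 1.708
endloop
endfacet
facet normal -0.229 0.951 0.207
outer loop
vertex 4.257 1.487 1.708
vertex 2.915 1.289 1.13
vertex 3.922 1.327 2.073
endloop
endfacet
facet normal 0.730 0.029 0.683
outer loop
vertex 4.257 1.487 1.708
vertex 3.922 1.327 2.073
vertex 4.233 0.809 1.762
endloop
endfacet
facet normal -0.729 -0.028 -0.684
outer loop
vertex 2.915 1.289 1.13
vertex 3.227 0.771 0.818
vertex 2.762 0.826 1.312
endloop
endfacet
facet normal -0.617 0.456 0.641
outer loop
vertex 2.915 1.289 1.13
vertex 2.762 0.826 1.312
vertex 3.922 1.327 2.073
endloop
endfacet
facet normal -0.617 0.456 0.641
outer loop
vertex 3.922 1.327 2.073
vertex 2.762 0.826 1.312
vertex 3.769 0.864 2.255
endloop
endfacet
facet normal 0.729 0.028 0.683
outer loop
vertex 3.922 1.327 2.073
vertex 3.769 0.864 2.255
vertex 4.233 0.809 1.762
endloop
endfacet
facet normal -0.729 -0.028 -0.684
outer loop
vertex 2.762 0.826 1.312
vertex 3.227 0.771 0.818
vertex 2.881 0.331 1.205
endloop
endfacet
facet normal -0.644 -0.306 0.701
outer loop
vertex 2.762 0.826 1.312
vertex 2.881 0.331 1.205
vertex 3.769 0.864 2.255
endloop
endfacet
facet normal -0.644 -0.306 0.701
outer loop
vertex 3.769 0.864 2.255
vertex 2.881 0.331 1.205
vertex 3.888 0.369 2.148
endloop
endfacet
facet normal 0.729 0.028 0.683
outer loop
vertex 3.769 0.864 2.255
vertex 3.888 0.369 2.148
vertex 4.233 0.809 1.762
endloop
endfacet
facet normal -0.729 -0.029 -0.684
outer loop
vertex 2.881 0.331 1.205
vertex 3.227 0.771 0.818
vertex 3.203 0.093 0.872
endloop
endfacet
facet normal -0.295 -0.889 0.350
outer loop
vertex 2.881 0.331 1.205
vertex 3.203 0.093 0.872
vertex 3.888 0.369 2.148
endloop
endfacet
facet normal -0.294 -0.890 0.350
outer loop
vertex 3.888 0.369 2.148
vertex 3.203 0.093 0.872
vertex 4.209 0.132 1.815
endloop
endfacet
facet normal 0.729 0.028 0.683
outer loop
vertex 3.888 0.369 2.148
vertex 4.209 0.132 1.815
vertex 4.233 0.809 1.762
endloop
endfacet
facet normal -0.730 -0.029 -0.683
outer loop
vertex 3.203 0.093 0.872
vertex 3.227 0.771 0.818
vertex 3.538 0.253 0.507
endloop
endfacet
facet normal 0.230 -0.951 -0.206
outer loop
vertex 3.203 0.093 0.872
vertex 3.538 0.253 0.507
vertex 4.209 0.132 1.815
endloop
endfacet
facet normal 0.228 -0.952 -0.205
outer loop
vertex 4.209 0.132 1.815
vertex 3.538 0.253 0.507
vertex 4.545 0.291 1.45
endloop
endfacet
facet normal 0.729 0.028 0.684
outer loop
vertex 4.209 0.132 1.815
vertex 4.545 0.291 1.45
vertex 4.233 0.809 1.762
endloop
endfacet
facet normal -0.729 -0.028 -0.683
outer loop
vertex 3.538 0.253 0.507
vertex 3.227 0.771 0.818
vertex 3.691 0.716 0.325
endloop
endfacet
facet normal 0.617 -0.456 -0.641
outer loop
vertex 3.538 0.253 0.507
vertex 3.691 0.716 0.325
vertex 4.545 0.291 1.45
endloop
endfacet
facet normal 0.617 -0.456 -0.641
outer loop
vertex 4.545 0.291 1.45
vertex 3.691 0.716 0.325
vertex 4.698 0.754 1.268
endloop
endfacet
facet normal 0.729 0.028 0.684
outer loop
vertex 4.545 0.291 1.45
vertex 4.698 0.754 1.268
vertex 4.233 0.809 1.762
endloop
endfacet

endsolid


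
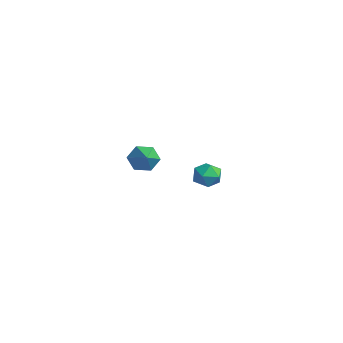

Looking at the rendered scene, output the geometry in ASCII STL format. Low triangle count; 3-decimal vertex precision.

solid 
facet normal -0.134 0.550 0.824
outer loop
vertex 2.033 2.445 1.708
vertex 1.55 2.076 1.876
vertex 2.135 1.935 2.065
endloop
endfacet
facet normal 0.552 0.549 0.627
outer loop
vertex 2.033 2.445 1.708
vertex 2.135 1.935 2.065
vertex 2.531 2.075 1.594
endloop
endfacet
facet normal 0.591 0.806 -0.037
outer loop
vertex 2.033 2.445 1.708
vertex 2.531 2.075 1.594
vertex 2.191 2.302 1.114
endloop
endfacet
facet normal -0.071 0.965 -0.251
outer loop
vertex 2.033 2.445 1.708
vertex 2.191 2.302 1.114
vertex 1.585 2.303 1.288
endloop
endfacet
facet normal -0.519 0.807 0.281
outer loop
vertex 2.033 2.445 1.708
vertex 1.585 2.303 1.288
vertex 1.55 2.076 1.876
endloop
endfacet
facet normal 0.778 -0.128 0.616
outer loop
vertex 2.531 2.075 1.594
vertex 2.135 1.935 2.065
vertex 2.355 1.477 1.692
endloop
endfacet
facet normal -0.332 -0.126 0.935
outer loop
vertex 2.135 1.935 2.065
vertex 1.55 2.076 1.876
vertex 1.749 1.478 1.866
endloop
endfacet
facet normal -0.955 0.290 0.055
outer loop
vertex 1.55 2.076 1.876
vertex 1.585 2.303 1.288
vertex 1.409 1.705 1.386
endloop
endfacet
facet normal -0.230 0.546 -0.806
outer loop
vertex 1.585 2.303 1.288
vertex 2.191 2.302 1.114
vertex 1.805 1.845 0.915
endloop
endfacet
facet normal 0.840 0.287 -0.459
outer loop
vertex 2.191 2.302 1.114
vertex 2.531 2.075 1.594
vertex 2.39 1.704 1.104
endloop
endfacet
facet normal 0.071 -0.965 0.251
outer loop
vertex 1.907 1.335 1.272
vertex 2.355 1.477 1.692
vertex 1.749 1.478 1.866
endloop
endfacet
facet normal -0.591 -0.806 0.037
outer loop
vertex 1.907 1.335 1.272
vertex 1.749 1.478 1.866
vertex 1.409 1.705 1.386
endloop
endfacet
facet normal -0.552 -0.549 -0.627
outer loop
vertex 1.907 1.335 1.272
vertex 1.409 1.705 1.386
vertex 1.805 1.845 0.915
endloop
endfacet
facet normal 0.134 -0.550 -0.824
outer loop
vertex 1.907 1.335 1.272
vertex 1.805 1.845 0.915
vertex 2.39 1.704 1.104
endloop
endfacet
facet normal 0.519 -0.807 -0.281
outer loop
vertex 1.907 1.335 1.272
vertex 2.39 1.704 1.104
vertex 2.355 1.477 1.692
endloop
endfacet
facet normal 0.230 -0.546 0.806
outer loop
vertex 1.749 1.478 1.866
vertex 2.355 1.477 1.692
vertex 2.135 1.935 2.065
endloop
endfacet
facet normal -0.840 -0.287 0.459
outer loop
vertex 1.409 1.705 1.386
vertex 1.749 1.478 1.866
vertex 1.55 2.076 1.876
endloop
endfacet
facet normal -0.778 0.128 -0.616
outer loop
vertex 1.805 1.845 0.915
vertex 1.409 1.705 1.386
vertex 1.585 2.303 1.288
endloop
endfacet
facet normal 0.332 0.126 -0.935
outer loop
vertex 2.39 1.704 1.104
vertex 1.805 1.845 0.915
vertex 2.191 2.302 1.114
endloop
endfacet
facet normal 0.955 -0.290 -0.055
outer loop
vertex 2.355 1.477 1.692
vertex 2.39 1.704 1.104
vertex 2.531 2.075 1.594
endloop
endfacet
facet normal -0.826 0.312 -0.470
outer loop
vertex -3.167 2.196 -0.675
vertex -3.536 2.053 -0.122
vertex -3.26 2.67 -0.197
endloop
endfacet
facet normal 0.828 0.470 -0.305
outer loop
vertex -3.167 2.196 -0.675
vertex -3.26 2.67 -0.197
vertex -2.404 1.627 0.522
endloop
endfacet
facet normal -0.825 0.312 -0.471
outer loop
vertex -3.26 2.67 -0.197
vertex -3.536 2.053 -0.122
vertex -3.629 2.528 0.356
endloop
endfacet
facet normal 0.468 0.729 0.500
outer loop
vertex -3.26 2.67 -0.197
vertex -3.629 2.528 0.356
vertex -2.404 1.627 0.522
endloop
endfacet
facet normal -0.827 0.311 -0.469
outer loop
vertex -3.629 2.528 0.356
vertex -3.536 2.053 -0.122
vertex -3.904 1.911 0.432
endloop
endfacet
facet normal -0.033 0.137 0.990
outer loop
vertex -3.629 2.528 0.356
vertex -3.904 1.911 0.432
vertex -2.404 1.627 0.522
endloop
endfacet
facet normal -0.827 0.311 -0.469
outer loop
vertex -3.904 1.911 0.432
vertex -3.536 2.053 -0.122
vertex -3.811 1.436 -0.046
endloop
endfacet
facet normal -0.176 -0.715 0.676
outer loop
vertex -3.904 1.911 0.432
vertex -3.811 1.436 -0.046
vertex -2.404 1.627 0.522
endloop
endfacet
facet normal -0.827 0.311 -0.469
outer loop
vertex -3.811 1.436 -0.046
vertex -3.536 2.053 -0.122
vertex -3.443 1.579 -0.6
endloop
endfacet
facet normal 0.184 -0.974 -0.129
outer loop
vertex -3.811 1.436 -0.046
vertex -3.443 1.579 -0.6
vertex -2.404 1.627 0.522
endloop
endfacet
facet normal -0.826 0.312 -0.470
outer loop
vertex -3.443 1.579 -0.6
vertex -3.536 2.053 -0.122
vertex -3.167 2.196 -0.675
endloop
endfacet
facet normal 0.686 -0.382 -0.619
outer loop
vertex -3.443 1.579 -0.6
vertex -3.167 2.196 -0.675
vertex -2.404 1.627 0.522
endloop
endfacet

endsolid


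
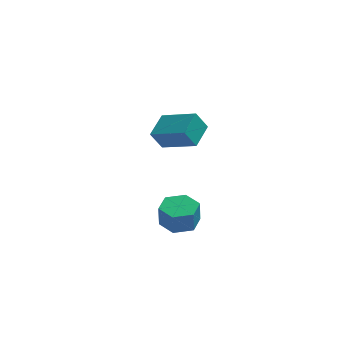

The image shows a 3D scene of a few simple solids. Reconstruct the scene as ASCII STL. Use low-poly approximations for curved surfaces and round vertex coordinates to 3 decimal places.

solid 
facet normal -0.473 -0.176 0.863
outer loop
vertex 3.89 1.103 3.571
vertex 4.354 2.367 4.084
vertex 2.291 1.974 2.872
endloop
endfacet
facet normal -0.322 -0.877 -0.356
outer loop
vertex 2.826 2.173 1.896
vertex 3.89 1.103 3.571
vertex 2.291 1.974 2.872
endloop
endfacet
facet normal -0.474 -0.176 0.863
outer loop
vertex 2.291 1.974 2.872
vertex 4.354 2.367 4.084
vertex 2.755 3.237 3.384
endloop
endfacet
facet normal -0.820 0.446 -0.358
outer loop
vertex 2.755 3.237 3.384
vertex 2.826 2.173 1.896
vertex 2.291 1.974 2.872
endloop
endfacet
facet normal 0.820 -0.446 0.358
outer loop
vertex 3.89 1.103 3.571
vertex 4.889 2.566 3.108
vertex 4.354 2.367 4.084
endloop
endfacet
facet normal -0.321 -0.877 -0.356
outer loop
vertex 4.425 1.303 2.596
vertex 3.89 1.103 3.571
vertex 2.826 2.173 1.896
endloop
endfacet
facet normal 0.820 -0.446 0.358
outer loop
vertex 4.425 1.303 2.596
vertex 4.889 2.566 3.108
vertex 3.89 1.103 3.571
endloop
endfacet
facet normal 0.322 0.878 0.355
outer loop
vertex 4.354 2.367 4.084
vertex 4.889 2.566 3.108
vertex 2.755 3.237 3.384
endloop
endfacet
facet normal -0.820 0.446 -0.358
outer loop
vertex 3.29 3.437 2.409
vertex 2.826 2.173 1.896
vertex 2.755 3.237 3.384
endloop
endfacet
facet normal 0.322 0.877 0.357
outer loop
vertex 2.755 3.237 3.384
vertex 4.889 2.566 3.108
vertex 3.29 3.437 2.409
endloop
endfacet
facet normal 0.474 0.176 -0.863
outer loop
vertex 3.29 3.437 2.409
vertex 4.425 1.303 2.596
vertex 2.826 2.173 1.896
endloop
endfacet
facet normal 0.473 0.176 -0.863
outer loop
vertex 4.889 2.566 3.108
vertex 4.425 1.303 2.596
vertex 3.29 3.437 2.409
endloop
endfacet
facet normal 0.013 0.159 -0.987
outer loop
vertex 4.768 -2.737 0.489
vertex 3.887 -2.96 0.442
vertex 4.13 -2.095 0.584
endloop
endfacet
facet normal 0.713 0.691 0.120
outer loop
vertex 4.768 -2.737 0.489
vertex 4.13 -2.095 0.584
vertex 4.754 -2.916 1.605
endloop
endfacet
facet normal 0.712 0.691 0.120
outer loop
vertex 4.754 -2.916 1.605
vertex 4.13 -2.095 0.584
vertex 4.115 -2.274 1.7
endloop
endfacet
facet normal -0.012 -0.158 0.987
outer loop
vertex 4.754 -2.916 1.605
vertex 4.115 -2.274 1.7
vertex 3.873 -3.14 1.558
endloop
endfacet
facet normal 0.012 0.159 -0.987
outer loop
vertex 4.13 -2.095 0.584
vertex 3.887 -2.96 0.442
vertex 3.249 -2.319 0.537
endloop
endfacet
facet normal -0.251 0.956 0.150
outer loop
vertex 4.13 -2.095 0.584
vertex 3.249 -2.319 0.537
vertex 4.115 -2.274 1.7
endloop
endfacet
facet normal -0.251 0.956 0.150
outer loop
vertex 4.115 -2.274 1.7
vertex 3.249 -2.319 0.537
vertex 3.234 -2.498 1.653
endloop
endfacet
facet normal -0.012 -0.158 0.987
outer loop
vertex 4.115 -2.274 1.7
vertex 3.234 -2.498 1.653
vertex 3.873 -3.14 1.558
endloop
endfacet
facet normal 0.012 0.159 -0.987
outer loop
vertex 3.249 -2.319 0.537
vertex 3.887 -2.96 0.442
vertex 3.006 -3.184 0.395
endloop
endfacet
facet normal -0.964 0.266 0.030
outer loop
vertex 3.249 -2.319 0.537
vertex 3.006 -3.184 0.395
vertex 3.234 -2.498 1.653
endloop
endfacet
facet normal -0.964 0.265 0.030
outer loop
vertex 3.234 -2.498 1.653
vertex 3.006 -3.184 0.395
vertex 2.992 -3.363 1.511
endloop
endfacet
facet normal -0.013 -0.159 0.987
outer loop
vertex 3.234 -2.498 1.653
vertex 2.992 -3.363 1.511
vertex 3.873 -3.14 1.558
endloop
endfacet
facet normal 0.012 0.158 -0.987
outer loop
vertex 3.006 -3.184 0.395
vertex 3.887 -2.96 0.442
vertex 3.645 -3.826 0.3
endloop
endfacet
facet normal -0.712 -0.691 -0.120
outer loop
vertex 3.006 -3.184 0.395
vertex 3.645 -3.826 0.3
vertex 2.992 -3.363 1.511
endloop
endfacet
facet normal -0.713 -0.691 -0.120
outer loop
vertex 2.992 -3.363 1.511
vertex 3.645 -3.826 0.3
vertex 3.63 -4.005 1.416
endloop
endfacet
facet normal -0.013 -0.159 0.987
outer loop
vertex 2.992 -3.363 1.511
vertex 3.63 -4.005 1.416
vertex 3.873 -3.14 1.558
endloop
endfacet
facet normal 0.012 0.158 -0.987
outer loop
vertex 3.645 -3.826 0.3
vertex 3.887 -2.96 0.442
vertex 4.526 -3.602 0.347
endloop
endfacet
facet normal 0.251 -0.956 -0.150
outer loop
vertex 3.645 -3.826 0.3
vertex 4.526 -3.602 0.347
vertex 3.63 -4.005 1.416
endloop
endfacet
facet normal 0.251 -0.956 -0.150
outer loop
vertex 3.63 -4.005 1.416
vertex 4.526 -3.602 0.347
vertex 4.511 -3.781 1.463
endloop
endfacet
facet normal -0.012 -0.159 0.987
outer loop
vertex 3.63 -4.005 1.416
vertex 4.511 -3.781 1.463
vertex 3.873 -3.14 1.558
endloop
endfacet
facet normal 0.013 0.159 -0.987
outer loop
vertex 4.526 -3.602 0.347
vertex 3.887 -2.96 0.442
vertex 4.768 -2.737 0.489
endloop
endfacet
facet normal 0.964 -0.265 -0.030
outer loop
vertex 4.526 -3.602 0.347
vertex 4.768 -2.737 0.489
vertex 4.511 -3.781 1.463
endloop
endfacet
facet normal 0.964 -0.266 -0.031
outer loop
vertex 4.511 -3.781 1.463
vertex 4.768 -2.737 0.489
vertex 4.754 -2.916 1.605
endloop
endfacet
facet normal -0.012 -0.159 0.987
outer loop
vertex 4.511 -3.781 1.463
vertex 4.754 -2.916 1.605
vertex 3.873 -3.14 1.558
endloop
endfacet

endsolid


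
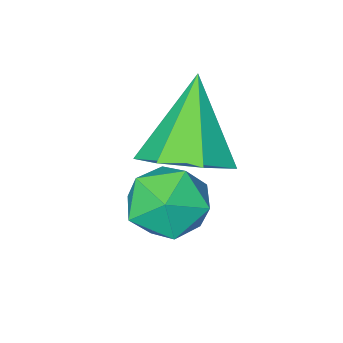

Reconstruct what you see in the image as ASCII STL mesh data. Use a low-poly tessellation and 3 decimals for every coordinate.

solid 
facet normal 0.411 0.440 -0.799
outer loop
vertex 4.186 0.73 0.425
vertex 3.511 1.164 0.317
vertex 4.166 1.35 0.756
endloop
endfacet
facet normal 0.669 -0.333 0.665
outer loop
vertex 4.186 0.73 0.425
vertex 4.166 1.35 0.756
vertex 2.829 0.436 1.643
endloop
endfacet
facet normal 0.411 0.439 -0.799
outer loop
vertex 4.166 1.35 0.756
vertex 3.511 1.164 0.317
vertex 3.653 1.83 0.756
endloop
endfacet
facet normal 0.334 0.357 0.872
outer loop
vertex 4.166 1.35 0.756
vertex 3.653 1.83 0.756
vertex 2.829 0.436 1.643
endloop
endfacet
facet normal 0.412 0.439 -0.799
outer loop
vertex 3.653 1.83 0.756
vertex 3.511 1.164 0.317
vertex 3.033 1.809 0.425
endloop
endfacet
facet normal -0.377 0.645 0.665
outer loop
vertex 3.653 1.83 0.756
vertex 3.033 1.809 0.425
vertex 2.829 0.436 1.643
endloop
endfacet
facet normal 0.412 0.439 -0.799
outer loop
vertex 3.033 1.809 0.425
vertex 3.511 1.164 0.317
vertex 2.773 1.303 0.013
endloop
endfacet
facet normal -0.928 0.315 0.199
outer loop
vertex 3.033 1.809 0.425
vertex 2.773 1.303 0.013
vertex 2.829 0.436 1.643
endloop
endfacet
facet normal 0.412 0.439 -0.799
outer loop
vertex 2.773 1.303 0.013
vertex 3.511 1.164 0.317
vertex 3.069 0.692 -0.17
endloop
endfacet
facet normal -0.906 -0.386 -0.174
outer loop
vertex 2.773 1.303 0.013
vertex 3.069 0.692 -0.17
vertex 2.829 0.436 1.643
endloop
endfacet
facet normal 0.411 0.439 -0.799
outer loop
vertex 3.069 0.692 -0.17
vertex 3.511 1.164 0.317
vertex 3.697 0.437 0.013
endloop
endfacet
facet normal -0.326 -0.929 -0.174
outer loop
vertex 3.069 0.692 -0.17
vertex 3.697 0.437 0.013
vertex 2.829 0.436 1.643
endloop
endfacet
facet normal 0.410 0.439 -0.799
outer loop
vertex 3.697 0.437 0.013
vertex 3.511 1.164 0.317
vertex 4.186 0.73 0.425
endloop
endfacet
facet normal 0.375 -0.905 0.199
outer loop
vertex 3.697 0.437 0.013
vertex 4.186 0.73 0.425
vertex 2.829 0.436 1.643
endloop
endfacet
facet normal 0.167 0.969 0.184
outer loop
vertex 4.278 2.008 -0.5
vertex 3.666 2.029 -0.055
vertex 4.342 1.857 0.239
endloop
endfacet
facet normal 0.779 0.624 0.060
outer loop
vertex 4.278 2.008 -0.5
vertex 4.342 1.857 0.239
vertex 4.717 1.437 -0.267
endloop
endfacet
facet normal 0.739 0.328 -0.589
outer loop
vertex 4.278 2.008 -0.5
vertex 4.717 1.437 -0.267
vertex 4.273 1.349 -0.873
endloop
endfacet
facet normal 0.101 0.489 -0.866
outer loop
vertex 4.278 2.008 -0.5
vertex 4.273 1.349 -0.873
vertex 3.623 1.715 -0.742
endloop
endfacet
facet normal -0.253 0.886 -0.389
outer loop
vertex 4.278 2.008 -0.5
vertex 3.623 1.715 -0.742
vertex 3.666 2.029 -0.055
endloop
endfacet
facet normal 0.837 0.098 0.539
outer loop
vertex 4.717 1.437 -0.267
vertex 4.342 1.857 0.239
vertex 4.377 1.105 0.322
endloop
endfacet
facet normal -0.155 0.656 0.739
outer loop
vertex 4.342 1.857 0.239
vertex 3.666 2.029 -0.055
vertex 3.727 1.471 0.453
endloop
endfacet
facet normal -0.832 0.522 -0.186
outer loop
vertex 3.666 2.029 -0.055
vertex 3.623 1.715 -0.742
vertex 3.283 1.383 -0.153
endloop
endfacet
facet normal -0.260 -0.118 -0.959
outer loop
vertex 3.623 1.715 -0.742
vertex 4.273 1.349 -0.873
vertex 3.658 0.963 -0.659
endloop
endfacet
facet normal 0.772 -0.380 -0.510
outer loop
vertex 4.273 1.349 -0.873
vertex 4.717 1.437 -0.267
vertex 4.334 0.791 -0.365
endloop
endfacet
facet normal -0.101 -0.489 0.866
outer loop
vertex 3.722 0.812 0.08
vertex 4.377 1.105 0.322
vertex 3.727 1.471 0.453
endloop
endfacet
facet normal -0.739 -0.328 0.589
outer loop
vertex 3.722 0.812 0.08
vertex 3.727 1.471 0.453
vertex 3.283 1.383 -0.153
endloop
endfacet
facet normal -0.779 -0.624 -0.060
outer loop
vertex 3.722 0.812 0.08
vertex 3.283 1.383 -0.153
vertex 3.658 0.963 -0.659
endloop
endfacet
facet normal -0.167 -0.969 -0.184
outer loop
vertex 3.722 0.812 0.08
vertex 3.658 0.963 -0.659
vertex 4.334 0.791 -0.365
endloop
endfacet
facet normal 0.253 -0.886 0.389
outer loop
vertex 3.722 0.812 0.08
vertex 4.334 0.791 -0.365
vertex 4.377 1.105 0.322
endloop
endfacet
facet normal 0.260 0.118 0.959
outer loop
vertex 3.727 1.471 0.453
vertex 4.377 1.105 0.322
vertex 4.342 1.857 0.239
endloop
endfacet
facet normal -0.772 0.380 0.510
outer loop
vertex 3.283 1.383 -0.153
vertex 3.727 1.471 0.453
vertex 3.666 2.029 -0.055
endloop
endfacet
facet normal -0.837 -0.098 -0.539
outer loop
vertex 3.658 0.963 -0.659
vertex 3.283 1.383 -0.153
vertex 3.623 1.715 -0.742
endloop
endfacet
facet normal 0.155 -0.656 -0.739
outer loop
vertex 4.334 0.791 -0.365
vertex 3.658 0.963 -0.659
vertex 4.273 1.349 -0.873
endloop
endfacet
facet normal 0.832 -0.522 0.186
outer loop
vertex 4.377 1.105 0.322
vertex 4.334 0.791 -0.365
vertex 4.717 1.437 -0.267
endloop
endfacet

endsolid


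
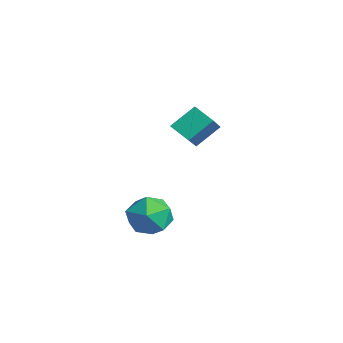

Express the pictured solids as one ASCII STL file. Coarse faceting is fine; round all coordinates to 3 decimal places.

solid 
facet normal -0.646 0.485 -0.590
outer loop
vertex -3.486 1.962 0.119
vertex -2.707 2.39 -0.382
vertex -3.474 0.941 -0.733
endloop
endfacet
facet normal -0.764 -0.419 0.491
outer loop
vertex -2.473 0.19 0.182
vertex -3.486 1.962 0.119
vertex -3.474 0.941 -0.733
endloop
endfacet
facet normal -0.646 0.485 -0.590
outer loop
vertex -3.474 0.941 -0.733
vertex -2.707 2.39 -0.382
vertex -2.695 1.369 -1.234
endloop
endfacet
facet normal 0.010 -0.768 -0.641
outer loop
vertex -2.695 1.369 -1.234
vertex -2.473 0.19 0.182
vertex -3.474 0.941 -0.733
endloop
endfacet
facet normal -0.010 0.768 0.641
outer loop
vertex -3.486 1.962 0.119
vertex -1.706 1.639 0.533
vertex -2.707 2.39 -0.382
endloop
endfacet
facet normal -0.764 -0.419 0.491
outer loop
vertex -2.485 1.211 1.034
vertex -3.486 1.962 0.119
vertex -2.473 0.19 0.182
endloop
endfacet
facet normal -0.010 0.768 0.641
outer loop
vertex -2.485 1.211 1.034
vertex -1.706 1.639 0.533
vertex -3.486 1.962 0.119
endloop
endfacet
facet normal 0.764 0.419 -0.491
outer loop
vertex -2.707 2.39 -0.382
vertex -1.706 1.639 0.533
vertex -2.695 1.369 -1.234
endloop
endfacet
facet normal 0.010 -0.768 -0.641
outer loop
vertex -1.694 0.618 -0.319
vertex -2.473 0.19 0.182
vertex -2.695 1.369 -1.234
endloop
endfacet
facet normal 0.764 0.419 -0.491
outer loop
vertex -2.695 1.369 -1.234
vertex -1.706 1.639 0.533
vertex -1.694 0.618 -0.319
endloop
endfacet
facet normal 0.646 -0.485 0.590
outer loop
vertex -1.694 0.618 -0.319
vertex -2.485 1.211 1.034
vertex -2.473 0.19 0.182
endloop
endfacet
facet normal 0.646 -0.485 0.590
outer loop
vertex -1.706 1.639 0.533
vertex -2.485 1.211 1.034
vertex -1.694 0.618 -0.319
endloop
endfacet
facet normal 0.531 0.038 0.847
outer loop
vertex 2.392 -1.862 -1.423
vertex 1.775 -2.512 -1.007
vertex 2.573 -2.831 -1.493
endloop
endfacet
facet normal 0.947 0.157 0.279
outer loop
vertex 2.392 -1.862 -1.423
vertex 2.573 -2.831 -1.493
vertex 2.707 -2.245 -2.278
endloop
endfacet
facet normal 0.688 0.722 -0.070
outer loop
vertex 2.392 -1.862 -1.423
vertex 2.707 -2.245 -2.278
vertex 1.992 -1.564 -2.276
endloop
endfacet
facet normal 0.111 0.953 0.281
outer loop
vertex 2.392 -1.862 -1.423
vertex 1.992 -1.564 -2.276
vertex 1.415 -1.728 -1.49
endloop
endfacet
facet normal 0.014 0.529 0.848
outer loop
vertex 2.392 -1.862 -1.423
vertex 1.415 -1.728 -1.49
vertex 1.775 -2.512 -1.007
endloop
endfacet
facet normal 0.900 -0.409 -0.152
outer loop
vertex 2.707 -2.245 -2.278
vertex 2.573 -2.831 -1.493
vertex 2.285 -3.132 -2.39
endloop
endfacet
facet normal 0.226 -0.602 0.766
outer loop
vertex 2.573 -2.831 -1.493
vertex 1.775 -2.512 -1.007
vertex 1.708 -3.296 -1.604
endloop
endfacet
facet normal -0.610 0.193 0.768
outer loop
vertex 1.775 -2.512 -1.007
vertex 1.415 -1.728 -1.49
vertex 0.993 -2.615 -1.602
endloop
endfacet
facet normal -0.453 0.879 -0.149
outer loop
vertex 1.415 -1.728 -1.49
vertex 1.992 -1.564 -2.276
vertex 1.127 -2.029 -2.387
endloop
endfacet
facet normal 0.479 0.505 -0.717
outer loop
vertex 1.992 -1.564 -2.276
vertex 2.707 -2.245 -2.278
vertex 1.925 -2.348 -2.873
endloop
endfacet
facet normal -0.111 -0.953 -0.281
outer loop
vertex 1.308 -2.998 -2.457
vertex 2.285 -3.132 -2.39
vertex 1.708 -3.296 -1.604
endloop
endfacet
facet normal -0.688 -0.722 0.070
outer loop
vertex 1.308 -2.998 -2.457
vertex 1.708 -3.296 -1.604
vertex 0.993 -2.615 -1.602
endloop
endfacet
facet normal -0.947 -0.157 -0.279
outer loop
vertex 1.308 -2.998 -2.457
vertex 0.993 -2.615 -1.602
vertex 1.127 -2.029 -2.387
endloop
endfacet
facet normal -0.531 -0.038 -0.847
outer loop
vertex 1.308 -2.998 -2.457
vertex 1.127 -2.029 -2.387
vertex 1.925 -2.348 -2.873
endloop
endfacet
facet normal -0.014 -0.529 -0.848
outer loop
vertex 1.308 -2.998 -2.457
vertex 1.925 -2.348 -2.873
vertex 2.285 -3.132 -2.39
endloop
endfacet
facet normal 0.453 -0.879 0.149
outer loop
vertex 1.708 -3.296 -1.604
vertex 2.285 -3.132 -2.39
vertex 2.573 -2.831 -1.493
endloop
endfacet
facet normal -0.479 -0.505 0.717
outer loop
vertex 0.993 -2.615 -1.602
vertex 1.708 -3.296 -1.604
vertex 1.775 -2.512 -1.007
endloop
endfacet
facet normal -0.900 0.409 0.152
outer loop
vertex 1.127 -2.029 -2.387
vertex 0.993 -2.615 -1.602
vertex 1.415 -1.728 -1.49
endloop
endfacet
facet normal -0.226 0.602 -0.766
outer loop
vertex 1.925 -2.348 -2.873
vertex 1.127 -2.029 -2.387
vertex 1.992 -1.564 -2.276
endloop
endfacet
facet normal 0.610 -0.193 -0.768
outer loop
vertex 2.285 -3.132 -2.39
vertex 1.925 -2.348 -2.873
vertex 2.707 -2.245 -2.278
endloop
endfacet

endsolid


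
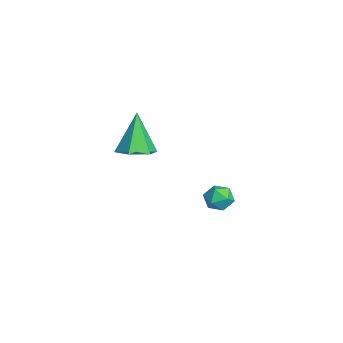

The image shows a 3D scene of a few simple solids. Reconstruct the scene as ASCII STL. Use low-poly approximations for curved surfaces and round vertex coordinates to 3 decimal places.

solid 
facet normal -0.364 -0.563 0.742
outer loop
vertex 1.931 0.236 -0.785
vertex 2.287 -0.3 -1.017
vertex 2.566 0.123 -0.559
endloop
endfacet
facet normal -0.314 0.120 0.942
outer loop
vertex 1.931 0.236 -0.785
vertex 2.566 0.123 -0.559
vertex 2.365 0.759 -0.707
endloop
endfacet
facet normal -0.705 0.512 0.490
outer loop
vertex 1.931 0.236 -0.785
vertex 2.365 0.759 -0.707
vertex 1.96 0.729 -1.258
endloop
endfacet
facet normal -0.997 0.070 0.012
outer loop
vertex 1.931 0.236 -0.785
vertex 1.96 0.729 -1.258
vertex 1.912 0.074 -1.449
endloop
endfacet
facet normal -0.786 -0.595 0.168
outer loop
vertex 1.931 0.236 -0.785
vertex 1.912 0.074 -1.449
vertex 2.287 -0.3 -1.017
endloop
endfacet
facet normal 0.367 0.319 0.874
outer loop
vertex 2.365 0.759 -0.707
vertex 2.566 0.123 -0.559
vertex 2.988 0.546 -0.891
endloop
endfacet
facet normal 0.284 -0.784 0.551
outer loop
vertex 2.566 0.123 -0.559
vertex 2.287 -0.3 -1.017
vertex 2.94 -0.109 -1.082
endloop
endfacet
facet normal -0.398 -0.836 -0.379
outer loop
vertex 2.287 -0.3 -1.017
vertex 1.912 0.074 -1.449
vertex 2.535 -0.139 -1.633
endloop
endfacet
facet normal -0.737 0.238 -0.633
outer loop
vertex 1.912 0.074 -1.449
vertex 1.96 0.729 -1.258
vertex 2.334 0.497 -1.781
endloop
endfacet
facet normal -0.265 0.954 0.143
outer loop
vertex 1.96 0.729 -1.258
vertex 2.365 0.759 -0.707
vertex 2.613 0.92 -1.323
endloop
endfacet
facet normal 0.997 -0.070 -0.012
outer loop
vertex 2.969 0.384 -1.555
vertex 2.988 0.546 -0.891
vertex 2.94 -0.109 -1.082
endloop
endfacet
facet normal 0.705 -0.512 -0.490
outer loop
vertex 2.969 0.384 -1.555
vertex 2.94 -0.109 -1.082
vertex 2.535 -0.139 -1.633
endloop
endfacet
facet normal 0.314 -0.120 -0.942
outer loop
vertex 2.969 0.384 -1.555
vertex 2.535 -0.139 -1.633
vertex 2.334 0.497 -1.781
endloop
endfacet
facet normal 0.364 0.563 -0.742
outer loop
vertex 2.969 0.384 -1.555
vertex 2.334 0.497 -1.781
vertex 2.613 0.92 -1.323
endloop
endfacet
facet normal 0.786 0.595 -0.168
outer loop
vertex 2.969 0.384 -1.555
vertex 2.613 0.92 -1.323
vertex 2.988 0.546 -0.891
endloop
endfacet
facet normal 0.737 -0.238 0.633
outer loop
vertex 2.94 -0.109 -1.082
vertex 2.988 0.546 -0.891
vertex 2.566 0.123 -0.559
endloop
endfacet
facet normal 0.265 -0.954 -0.143
outer loop
vertex 2.535 -0.139 -1.633
vertex 2.94 -0.109 -1.082
vertex 2.287 -0.3 -1.017
endloop
endfacet
facet normal -0.367 -0.319 -0.874
outer loop
vertex 2.334 0.497 -1.781
vertex 2.535 -0.139 -1.633
vertex 1.912 0.074 -1.449
endloop
endfacet
facet normal -0.284 0.784 -0.551
outer loop
vertex 2.613 0.92 -1.323
vertex 2.334 0.497 -1.781
vertex 1.96 0.729 -1.258
endloop
endfacet
facet normal 0.398 0.836 0.379
outer loop
vertex 2.988 0.546 -0.891
vertex 2.613 0.92 -1.323
vertex 2.365 0.759 -0.707
endloop
endfacet
facet normal 0.395 -0.099 -0.913
outer loop
vertex 4.595 -2.813 3.209
vertex 3.938 -3.241 2.971
vertex 3.948 -2.426 2.887
endloop
endfacet
facet normal 0.298 0.853 0.428
outer loop
vertex 4.595 -2.813 3.209
vertex 3.948 -2.426 2.887
vertex 3.202 -3.059 4.669
endloop
endfacet
facet normal 0.395 -0.099 -0.913
outer loop
vertex 3.948 -2.426 2.887
vertex 3.938 -3.241 2.971
vertex 3.29 -2.854 2.649
endloop
endfacet
facet normal -0.559 0.827 0.060
outer loop
vertex 3.948 -2.426 2.887
vertex 3.29 -2.854 2.649
vertex 3.202 -3.059 4.669
endloop
endfacet
facet normal 0.396 -0.097 -0.913
outer loop
vertex 3.29 -2.854 2.649
vertex 3.938 -3.241 2.971
vertex 3.281 -3.67 2.732
endloop
endfacet
facet normal -0.999 0.007 -0.043
outer loop
vertex 3.29 -2.854 2.649
vertex 3.281 -3.67 2.732
vertex 3.202 -3.059 4.669
endloop
endfacet
facet normal 0.396 -0.098 -0.913
outer loop
vertex 3.281 -3.67 2.732
vertex 3.938 -3.241 2.971
vertex 3.928 -4.057 3.054
endloop
endfacet
facet normal -0.580 -0.783 0.223
outer loop
vertex 3.281 -3.67 2.732
vertex 3.928 -4.057 3.054
vertex 3.202 -3.059 4.669
endloop
endfacet
facet normal 0.396 -0.098 -0.913
outer loop
vertex 3.928 -4.057 3.054
vertex 3.938 -3.241 2.971
vertex 4.585 -3.628 3.293
endloop
endfacet
facet normal 0.278 -0.756 0.592
outer loop
vertex 3.928 -4.057 3.054
vertex 4.585 -3.628 3.293
vertex 3.202 -3.059 4.669
endloop
endfacet
facet normal 0.395 -0.099 -0.913
outer loop
vertex 4.585 -3.628 3.293
vertex 3.938 -3.241 2.971
vertex 4.595 -2.813 3.209
endloop
endfacet
facet normal 0.717 0.063 0.694
outer loop
vertex 4.585 -3.628 3.293
vertex 4.595 -2.813 3.209
vertex 3.202 -3.059 4.669
endloop
endfacet

endsolid
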